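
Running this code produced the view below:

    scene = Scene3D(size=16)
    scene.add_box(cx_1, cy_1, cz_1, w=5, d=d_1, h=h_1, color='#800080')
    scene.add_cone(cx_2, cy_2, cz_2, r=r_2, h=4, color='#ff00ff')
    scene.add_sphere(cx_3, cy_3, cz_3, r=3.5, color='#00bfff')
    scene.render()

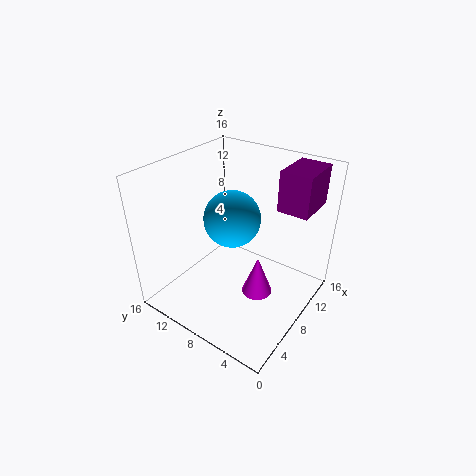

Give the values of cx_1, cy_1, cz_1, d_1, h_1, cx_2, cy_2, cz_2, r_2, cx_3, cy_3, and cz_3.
cx_1 = 11; cy_1 = 1.5; cz_1 = 11; d_1 = 3.5; h_1 = 4.5; cx_2 = 5; cy_2 = 3.5; cz_2 = 5; r_2 = 1.5; cx_3 = 11; cy_3 = 11; cz_3 = 8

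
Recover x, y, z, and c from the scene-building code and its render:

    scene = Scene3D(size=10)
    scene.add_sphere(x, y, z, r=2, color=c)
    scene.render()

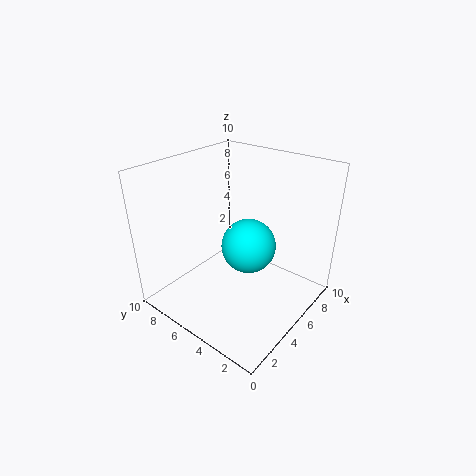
x = 6.25
y = 5
z = 3.75
c = 'cyan'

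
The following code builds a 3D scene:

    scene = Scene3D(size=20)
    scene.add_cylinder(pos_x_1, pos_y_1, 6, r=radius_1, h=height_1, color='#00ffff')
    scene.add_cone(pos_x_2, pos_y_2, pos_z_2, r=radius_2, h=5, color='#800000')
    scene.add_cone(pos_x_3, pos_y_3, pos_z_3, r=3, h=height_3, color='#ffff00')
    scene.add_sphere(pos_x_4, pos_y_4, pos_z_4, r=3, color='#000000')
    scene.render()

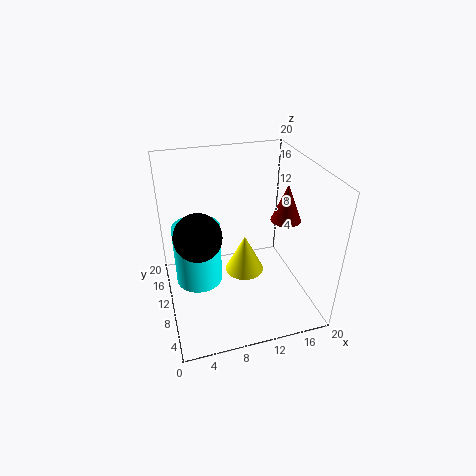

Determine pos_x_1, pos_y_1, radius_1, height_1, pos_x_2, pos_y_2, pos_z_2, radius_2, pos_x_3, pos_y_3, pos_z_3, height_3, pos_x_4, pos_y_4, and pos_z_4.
pos_x_1 = 4, pos_y_1 = 8, radius_1 = 3, height_1 = 8, pos_x_2 = 16, pos_y_2 = 8, pos_z_2 = 13, radius_2 = 2, pos_x_3 = 12, pos_y_3 = 13, pos_z_3 = 2, height_3 = 6, pos_x_4 = 4, pos_y_4 = 7, pos_z_4 = 13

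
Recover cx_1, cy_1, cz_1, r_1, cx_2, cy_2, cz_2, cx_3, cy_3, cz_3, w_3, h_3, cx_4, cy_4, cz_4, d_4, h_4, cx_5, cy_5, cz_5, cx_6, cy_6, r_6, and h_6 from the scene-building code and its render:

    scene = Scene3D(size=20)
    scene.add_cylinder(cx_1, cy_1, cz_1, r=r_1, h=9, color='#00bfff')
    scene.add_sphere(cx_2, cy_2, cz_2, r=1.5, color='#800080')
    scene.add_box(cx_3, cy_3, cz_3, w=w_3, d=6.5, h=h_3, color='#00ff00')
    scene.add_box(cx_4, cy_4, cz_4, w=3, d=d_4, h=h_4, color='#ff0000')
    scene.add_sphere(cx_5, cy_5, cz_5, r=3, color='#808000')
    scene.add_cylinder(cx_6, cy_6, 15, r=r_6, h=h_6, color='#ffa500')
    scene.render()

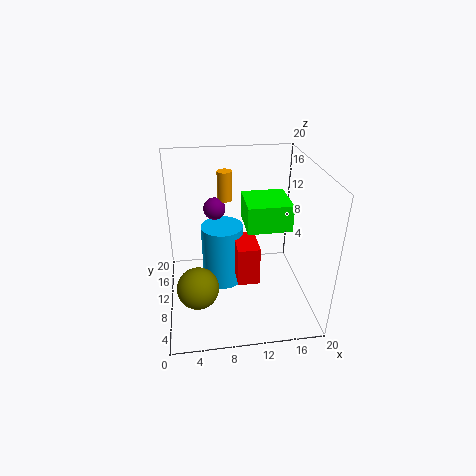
cx_1 = 8; cy_1 = 12; cz_1 = 2; r_1 = 3; cx_2 = 7; cy_2 = 11.5; cz_2 = 14; cx_3 = 11.5; cy_3 = 10.5; cz_3 = 10; w_3 = 6.5; h_3 = 4; cx_4 = 9.5; cy_4 = 6.5; cz_4 = 4.5; d_4 = 5; h_4 = 5.5; cx_5 = 4; cy_5 = 8.5; cz_5 = 3; cx_6 = 8.5; cy_6 = 12; r_6 = 1; h_6 = 4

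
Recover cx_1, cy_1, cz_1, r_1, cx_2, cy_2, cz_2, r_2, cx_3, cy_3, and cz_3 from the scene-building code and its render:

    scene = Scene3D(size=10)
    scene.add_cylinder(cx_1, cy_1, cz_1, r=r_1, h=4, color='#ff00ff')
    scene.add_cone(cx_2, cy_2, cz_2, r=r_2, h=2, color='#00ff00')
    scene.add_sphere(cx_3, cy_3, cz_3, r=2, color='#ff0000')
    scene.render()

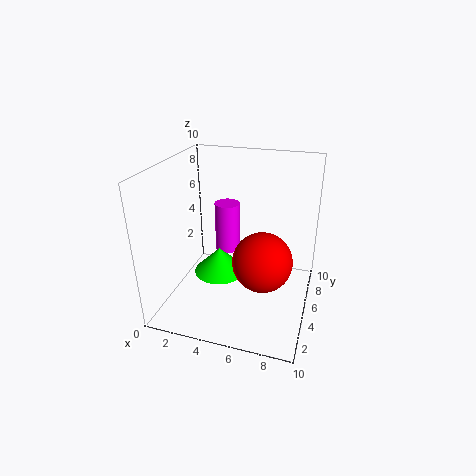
cx_1 = 3; cy_1 = 8.5; cz_1 = 2; r_1 = 1; cx_2 = 3; cy_2 = 6.5; cz_2 = 1; r_2 = 2; cx_3 = 7; cy_3 = 4; cz_3 = 4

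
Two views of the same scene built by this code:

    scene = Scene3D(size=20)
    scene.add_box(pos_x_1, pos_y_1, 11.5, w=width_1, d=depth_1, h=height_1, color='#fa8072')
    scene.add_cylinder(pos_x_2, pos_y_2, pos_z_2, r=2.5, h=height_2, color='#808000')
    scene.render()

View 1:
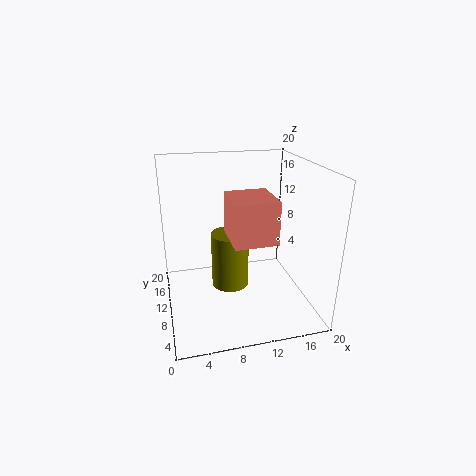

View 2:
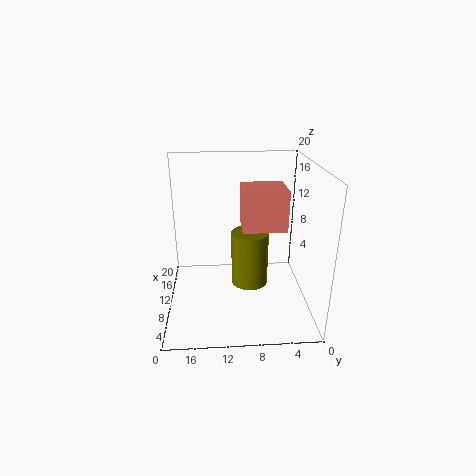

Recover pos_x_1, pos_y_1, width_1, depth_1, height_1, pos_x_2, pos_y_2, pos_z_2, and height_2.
pos_x_1 = 8, pos_y_1 = 3.5, width_1 = 5.5, depth_1 = 6, height_1 = 5.5, pos_x_2 = 8.5, pos_y_2 = 8.5, pos_z_2 = 4, height_2 = 7.5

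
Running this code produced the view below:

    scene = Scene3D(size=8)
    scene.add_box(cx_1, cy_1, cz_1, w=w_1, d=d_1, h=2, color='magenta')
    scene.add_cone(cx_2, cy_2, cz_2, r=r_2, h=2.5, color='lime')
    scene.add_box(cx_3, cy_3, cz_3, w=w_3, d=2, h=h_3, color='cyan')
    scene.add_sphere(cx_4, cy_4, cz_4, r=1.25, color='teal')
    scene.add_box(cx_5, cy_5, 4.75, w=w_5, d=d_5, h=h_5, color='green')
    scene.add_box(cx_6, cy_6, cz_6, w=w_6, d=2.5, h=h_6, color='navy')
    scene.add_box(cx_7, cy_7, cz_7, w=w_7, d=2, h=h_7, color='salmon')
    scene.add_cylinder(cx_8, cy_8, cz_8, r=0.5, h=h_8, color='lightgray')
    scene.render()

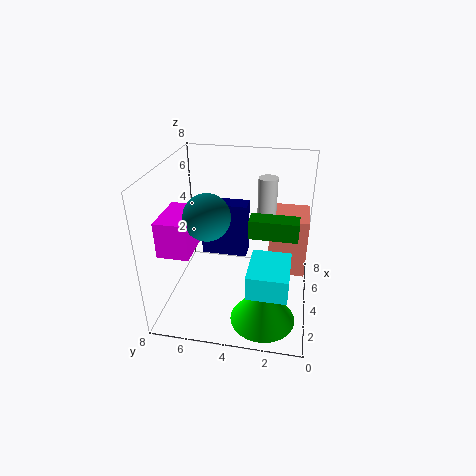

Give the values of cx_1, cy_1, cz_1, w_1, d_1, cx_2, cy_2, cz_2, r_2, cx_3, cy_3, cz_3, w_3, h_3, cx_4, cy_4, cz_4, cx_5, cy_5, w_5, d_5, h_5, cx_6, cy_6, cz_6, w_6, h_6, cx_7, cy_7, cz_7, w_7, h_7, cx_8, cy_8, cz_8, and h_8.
cx_1 = 2
cy_1 = 6.25
cz_1 = 3.5
w_1 = 2.75
d_1 = 1.75
cx_2 = 2
cy_2 = 2.25
cz_2 = 0.25
r_2 = 1.75
cx_3 = 0.5
cy_3 = 1
cz_3 = 2.75
w_3 = 2.5
h_3 = 1.25
cx_4 = 3.25
cy_4 = 5.5
cz_4 = 5.5
cx_5 = 2.75
cy_5 = 0.75
w_5 = 1
d_5 = 2.5
h_5 = 1
cx_6 = 3.75
cy_6 = 3.5
cz_6 = 3
w_6 = 1
h_6 = 3
cx_7 = 3.5
cy_7 = 0.25
cz_7 = 2.25
w_7 = 2.25
h_7 = 3.25
cx_8 = 4.25
cy_8 = 2.5
cz_8 = 4.25
h_8 = 3.25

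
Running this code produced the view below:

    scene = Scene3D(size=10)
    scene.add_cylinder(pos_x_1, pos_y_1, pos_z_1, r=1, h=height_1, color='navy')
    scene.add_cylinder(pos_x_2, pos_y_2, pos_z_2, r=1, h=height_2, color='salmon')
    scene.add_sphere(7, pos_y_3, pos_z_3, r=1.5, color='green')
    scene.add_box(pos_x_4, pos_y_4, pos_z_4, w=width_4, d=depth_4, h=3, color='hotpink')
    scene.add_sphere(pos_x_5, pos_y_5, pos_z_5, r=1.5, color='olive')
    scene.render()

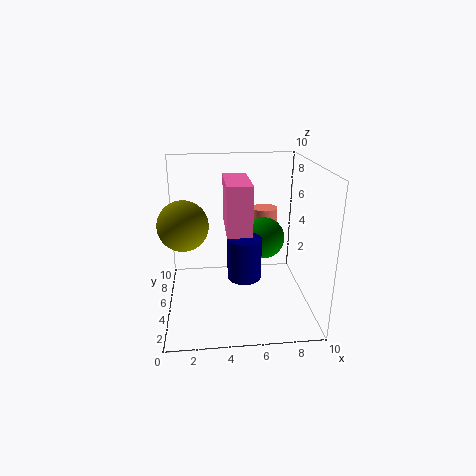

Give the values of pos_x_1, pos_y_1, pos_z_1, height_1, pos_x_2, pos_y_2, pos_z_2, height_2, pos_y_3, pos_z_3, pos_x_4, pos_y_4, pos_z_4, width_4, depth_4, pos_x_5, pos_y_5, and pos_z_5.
pos_x_1 = 5; pos_y_1 = 1.5; pos_z_1 = 4; height_1 = 2.5; pos_x_2 = 7.5; pos_y_2 = 8.5; pos_z_2 = 4.5; height_2 = 1.5; pos_y_3 = 6; pos_z_3 = 4.5; pos_x_4 = 4; pos_y_4 = 1.5; pos_z_4 = 6.5; width_4 = 1.5; depth_4 = 3.5; pos_x_5 = 1.5; pos_y_5 = 2.5; pos_z_5 = 7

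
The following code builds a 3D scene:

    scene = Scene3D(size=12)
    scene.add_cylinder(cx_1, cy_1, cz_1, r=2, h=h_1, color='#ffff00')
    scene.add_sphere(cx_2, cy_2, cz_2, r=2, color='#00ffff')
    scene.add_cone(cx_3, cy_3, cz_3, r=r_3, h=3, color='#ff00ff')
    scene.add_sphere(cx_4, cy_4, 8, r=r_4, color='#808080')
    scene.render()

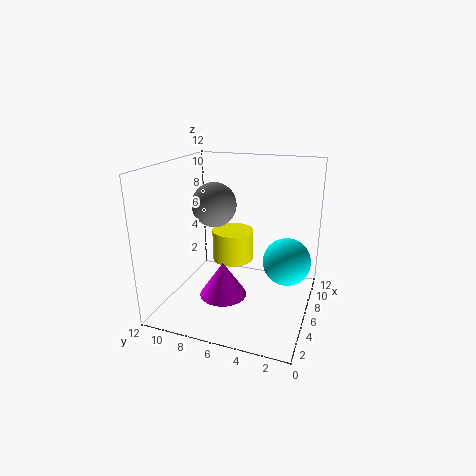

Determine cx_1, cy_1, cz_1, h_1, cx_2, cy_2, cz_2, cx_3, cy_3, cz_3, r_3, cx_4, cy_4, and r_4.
cx_1 = 10
cy_1 = 8
cz_1 = 2
h_1 = 3
cx_2 = 7
cy_2 = 2
cz_2 = 4
cx_3 = 5
cy_3 = 7
cz_3 = 1
r_3 = 2
cx_4 = 8
cy_4 = 9
r_4 = 2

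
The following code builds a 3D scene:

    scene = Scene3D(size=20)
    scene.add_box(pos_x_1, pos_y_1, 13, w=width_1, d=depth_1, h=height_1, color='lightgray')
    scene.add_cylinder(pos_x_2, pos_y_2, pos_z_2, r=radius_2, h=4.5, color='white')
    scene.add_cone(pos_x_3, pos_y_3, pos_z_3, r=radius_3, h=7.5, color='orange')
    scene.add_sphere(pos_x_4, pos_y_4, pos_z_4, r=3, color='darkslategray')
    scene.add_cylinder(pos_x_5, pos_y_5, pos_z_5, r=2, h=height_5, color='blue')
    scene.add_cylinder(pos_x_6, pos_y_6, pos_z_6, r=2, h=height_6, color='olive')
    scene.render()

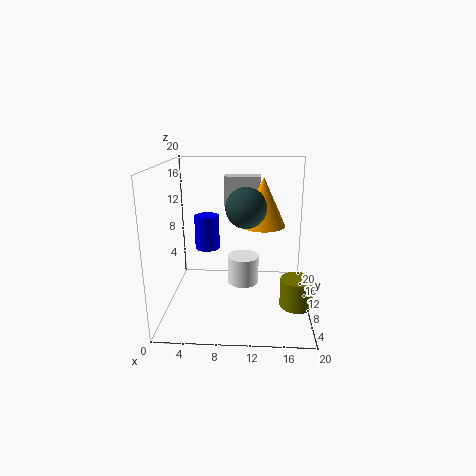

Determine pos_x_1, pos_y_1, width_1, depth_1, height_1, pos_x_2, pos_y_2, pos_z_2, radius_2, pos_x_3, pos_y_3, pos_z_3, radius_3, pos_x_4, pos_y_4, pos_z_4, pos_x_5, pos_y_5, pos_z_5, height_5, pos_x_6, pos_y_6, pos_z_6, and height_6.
pos_x_1 = 7.5
pos_y_1 = 16
width_1 = 5.5
depth_1 = 2.5
height_1 = 4.5
pos_x_2 = 10.5
pos_y_2 = 15.5
pos_z_2 = 0.5
radius_2 = 2.5
pos_x_3 = 13.5
pos_y_3 = 16
pos_z_3 = 10
radius_3 = 3.5
pos_x_4 = 11
pos_y_4 = 13
pos_z_4 = 13.5
pos_x_5 = 4.5
pos_y_5 = 17.5
pos_z_5 = 5.5
height_5 = 5.5
pos_x_6 = 17.5
pos_y_6 = 3
pos_z_6 = 4
height_6 = 3.5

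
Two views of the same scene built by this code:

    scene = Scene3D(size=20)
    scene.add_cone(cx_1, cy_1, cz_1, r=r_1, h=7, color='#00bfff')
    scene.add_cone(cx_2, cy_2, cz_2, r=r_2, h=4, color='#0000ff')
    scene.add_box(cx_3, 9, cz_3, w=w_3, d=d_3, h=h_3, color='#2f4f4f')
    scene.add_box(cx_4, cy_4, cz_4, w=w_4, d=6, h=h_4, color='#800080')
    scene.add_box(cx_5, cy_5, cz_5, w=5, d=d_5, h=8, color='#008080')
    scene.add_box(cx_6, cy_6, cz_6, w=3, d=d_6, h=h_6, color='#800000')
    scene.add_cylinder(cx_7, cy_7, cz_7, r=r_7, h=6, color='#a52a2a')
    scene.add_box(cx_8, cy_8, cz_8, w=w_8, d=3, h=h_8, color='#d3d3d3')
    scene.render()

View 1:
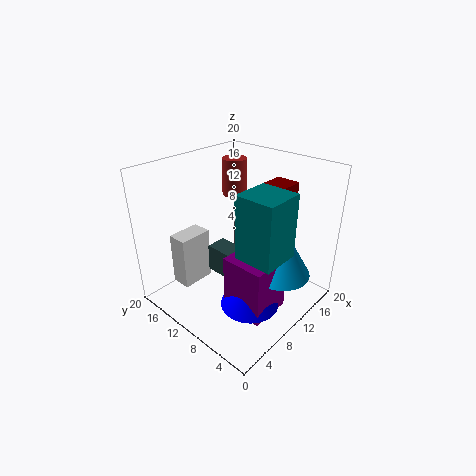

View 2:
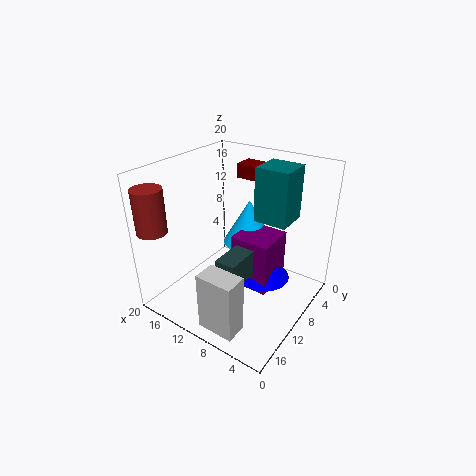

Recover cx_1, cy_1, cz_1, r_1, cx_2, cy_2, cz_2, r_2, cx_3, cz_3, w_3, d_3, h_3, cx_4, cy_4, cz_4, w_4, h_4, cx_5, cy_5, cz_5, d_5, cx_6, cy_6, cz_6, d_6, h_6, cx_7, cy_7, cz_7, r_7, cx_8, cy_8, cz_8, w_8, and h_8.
cx_1 = 12
cy_1 = 4
cz_1 = 6
r_1 = 4
cx_2 = 8
cy_2 = 6
cz_2 = 2
r_2 = 4
cx_3 = 8
cz_3 = 4
w_3 = 3
d_3 = 5
h_3 = 4
cx_4 = 6
cy_4 = 3
cz_4 = 1
w_4 = 6
h_4 = 8
cx_5 = 5
cy_5 = 1
cz_5 = 11
d_5 = 5
cx_6 = 10
cy_6 = 3
cz_6 = 17
d_6 = 3
h_6 = 2
cx_7 = 18
cy_7 = 18
cz_7 = 12
r_7 = 2
cx_8 = 5
cy_8 = 16
cz_8 = 1
w_8 = 5
h_8 = 8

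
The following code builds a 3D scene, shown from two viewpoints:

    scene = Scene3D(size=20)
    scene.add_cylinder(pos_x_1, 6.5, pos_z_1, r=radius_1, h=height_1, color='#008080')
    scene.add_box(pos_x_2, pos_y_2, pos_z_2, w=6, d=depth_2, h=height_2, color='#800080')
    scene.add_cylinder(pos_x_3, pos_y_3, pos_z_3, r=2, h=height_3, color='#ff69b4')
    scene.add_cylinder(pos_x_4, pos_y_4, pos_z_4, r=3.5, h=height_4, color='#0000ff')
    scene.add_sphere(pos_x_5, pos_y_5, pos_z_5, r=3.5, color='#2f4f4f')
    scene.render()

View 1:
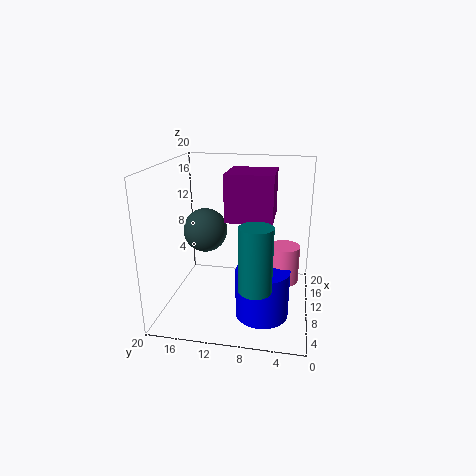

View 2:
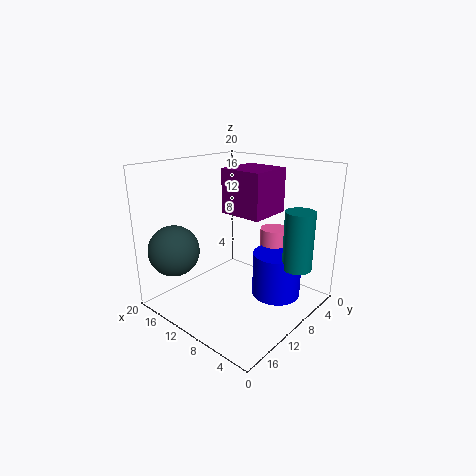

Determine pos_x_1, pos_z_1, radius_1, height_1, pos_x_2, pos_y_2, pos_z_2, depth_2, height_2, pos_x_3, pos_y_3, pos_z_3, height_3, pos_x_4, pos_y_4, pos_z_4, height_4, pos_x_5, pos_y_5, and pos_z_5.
pos_x_1 = 2.5
pos_z_1 = 6.5
radius_1 = 2
height_1 = 8
pos_x_2 = 6
pos_y_2 = 5
pos_z_2 = 13.5
depth_2 = 6
height_2 = 6
pos_x_3 = 8.5
pos_y_3 = 3.5
pos_z_3 = 5
height_3 = 5
pos_x_4 = 6
pos_y_4 = 6
pos_z_4 = 1
height_4 = 6.5
pos_x_5 = 16
pos_y_5 = 16.5
pos_z_5 = 8.5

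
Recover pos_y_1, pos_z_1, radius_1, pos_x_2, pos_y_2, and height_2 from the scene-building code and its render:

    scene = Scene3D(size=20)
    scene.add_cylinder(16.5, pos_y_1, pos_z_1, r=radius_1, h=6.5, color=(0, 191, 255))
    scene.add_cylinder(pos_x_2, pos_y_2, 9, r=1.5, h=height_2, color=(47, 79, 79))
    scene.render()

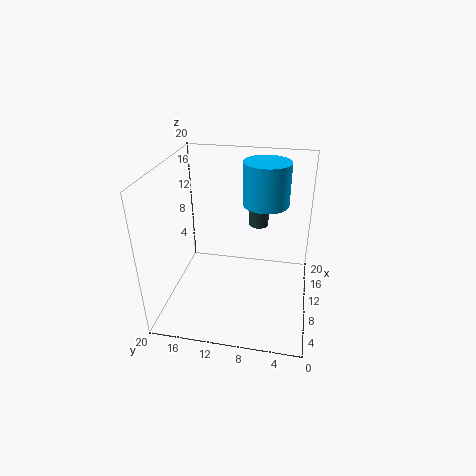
pos_y_1 = 7; pos_z_1 = 12.5; radius_1 = 3.5; pos_x_2 = 16.5; pos_y_2 = 8; height_2 = 4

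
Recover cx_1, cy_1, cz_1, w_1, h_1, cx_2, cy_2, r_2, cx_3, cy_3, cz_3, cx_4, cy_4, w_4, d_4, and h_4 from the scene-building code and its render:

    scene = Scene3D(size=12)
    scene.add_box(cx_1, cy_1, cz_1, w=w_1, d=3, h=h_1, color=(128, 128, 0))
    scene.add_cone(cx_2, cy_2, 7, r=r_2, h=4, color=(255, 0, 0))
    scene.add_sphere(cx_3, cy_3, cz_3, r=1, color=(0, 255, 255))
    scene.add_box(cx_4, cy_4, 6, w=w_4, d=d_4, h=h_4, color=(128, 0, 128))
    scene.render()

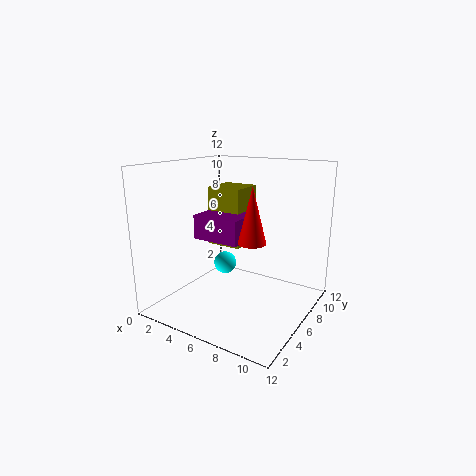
cx_1 = 3
cy_1 = 6
cz_1 = 5
w_1 = 3
h_1 = 5
cx_2 = 9
cy_2 = 3
r_2 = 1
cx_3 = 4
cy_3 = 7
cz_3 = 3
cx_4 = 3
cy_4 = 4
w_4 = 4
d_4 = 3
h_4 = 2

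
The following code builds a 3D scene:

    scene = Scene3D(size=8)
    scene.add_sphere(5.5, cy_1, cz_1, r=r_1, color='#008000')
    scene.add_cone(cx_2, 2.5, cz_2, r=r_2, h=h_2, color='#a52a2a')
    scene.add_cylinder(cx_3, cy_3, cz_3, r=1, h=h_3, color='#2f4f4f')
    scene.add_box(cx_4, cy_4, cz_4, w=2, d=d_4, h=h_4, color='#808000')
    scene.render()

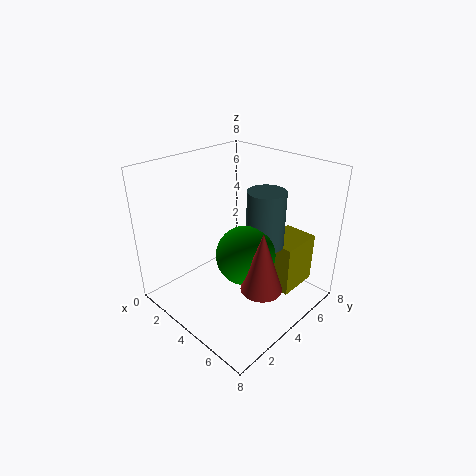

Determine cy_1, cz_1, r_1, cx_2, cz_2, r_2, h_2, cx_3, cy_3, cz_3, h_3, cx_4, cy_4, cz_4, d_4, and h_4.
cy_1 = 3
cz_1 = 4
r_1 = 1.5
cx_2 = 7
cz_2 = 3
r_2 = 1
h_2 = 3
cx_3 = 5.5
cy_3 = 4.5
cz_3 = 4
h_3 = 3
cx_4 = 4.5
cy_4 = 5.5
cz_4 = 0.5
d_4 = 2.5
h_4 = 3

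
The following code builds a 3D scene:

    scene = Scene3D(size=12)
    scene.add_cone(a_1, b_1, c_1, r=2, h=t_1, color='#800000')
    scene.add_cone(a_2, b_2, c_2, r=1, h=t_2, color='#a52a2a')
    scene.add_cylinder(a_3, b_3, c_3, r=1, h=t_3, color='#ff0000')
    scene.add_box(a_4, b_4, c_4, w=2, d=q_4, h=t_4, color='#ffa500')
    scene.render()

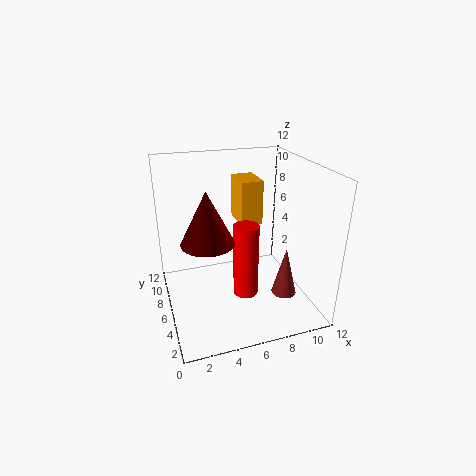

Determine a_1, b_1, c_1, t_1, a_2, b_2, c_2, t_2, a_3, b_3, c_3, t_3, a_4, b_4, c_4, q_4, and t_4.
a_1 = 3; b_1 = 4; c_1 = 7; t_1 = 4; a_2 = 9; b_2 = 3; c_2 = 2; t_2 = 4; a_3 = 6; b_3 = 4; c_3 = 2; t_3 = 6; a_4 = 7; b_4 = 8; c_4 = 6; q_4 = 3; t_4 = 4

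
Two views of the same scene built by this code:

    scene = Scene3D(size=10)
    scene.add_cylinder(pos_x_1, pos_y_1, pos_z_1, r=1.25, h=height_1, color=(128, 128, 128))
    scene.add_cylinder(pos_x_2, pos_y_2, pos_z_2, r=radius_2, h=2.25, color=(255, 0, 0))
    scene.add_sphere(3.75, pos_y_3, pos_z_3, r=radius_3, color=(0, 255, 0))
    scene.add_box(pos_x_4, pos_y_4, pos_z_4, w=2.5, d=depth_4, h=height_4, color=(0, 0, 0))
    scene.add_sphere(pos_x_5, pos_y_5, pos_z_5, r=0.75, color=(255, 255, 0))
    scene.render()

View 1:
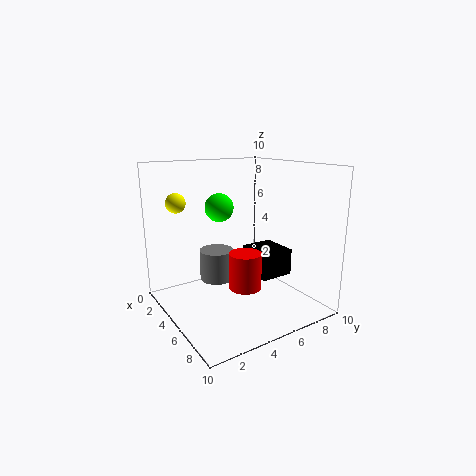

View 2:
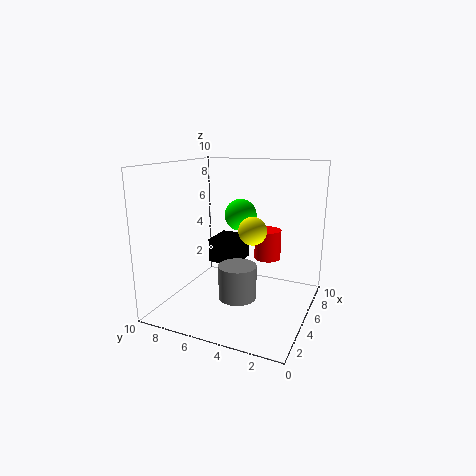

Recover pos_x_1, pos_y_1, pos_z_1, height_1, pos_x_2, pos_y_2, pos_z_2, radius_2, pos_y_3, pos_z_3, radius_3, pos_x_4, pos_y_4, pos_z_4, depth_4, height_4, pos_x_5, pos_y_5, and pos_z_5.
pos_x_1 = 3.25; pos_y_1 = 4.25; pos_z_1 = 1.5; height_1 = 2.25; pos_x_2 = 7.75; pos_y_2 = 3.75; pos_z_2 = 2.75; radius_2 = 1; pos_y_3 = 4.25; pos_z_3 = 7; radius_3 = 1; pos_x_4 = 5.25; pos_y_4 = 5.25; pos_z_4 = 2.75; depth_4 = 2.25; height_4 = 1.75; pos_x_5 = 0.75; pos_y_5 = 2.25; pos_z_5 = 7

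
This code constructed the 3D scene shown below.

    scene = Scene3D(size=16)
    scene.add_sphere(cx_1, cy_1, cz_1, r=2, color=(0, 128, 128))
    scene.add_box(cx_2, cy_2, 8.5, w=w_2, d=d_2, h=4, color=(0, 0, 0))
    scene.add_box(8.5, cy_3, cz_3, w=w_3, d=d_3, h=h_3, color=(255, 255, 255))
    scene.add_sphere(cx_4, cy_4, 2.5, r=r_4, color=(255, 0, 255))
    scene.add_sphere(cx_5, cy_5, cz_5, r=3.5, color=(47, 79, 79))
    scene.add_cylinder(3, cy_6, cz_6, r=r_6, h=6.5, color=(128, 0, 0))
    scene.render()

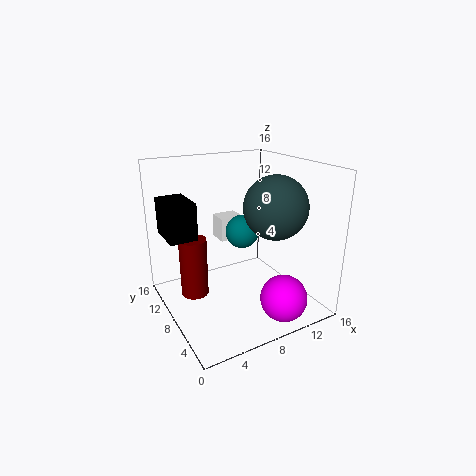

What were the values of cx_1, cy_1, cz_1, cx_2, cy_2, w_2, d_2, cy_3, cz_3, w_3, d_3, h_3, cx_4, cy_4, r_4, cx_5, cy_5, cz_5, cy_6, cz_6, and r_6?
cx_1 = 10
cy_1 = 10.5
cz_1 = 7.5
cx_2 = 0.5
cy_2 = 8.5
w_2 = 3
d_2 = 4.5
cy_3 = 13
cz_3 = 5.5
w_3 = 3
d_3 = 2.5
h_3 = 3
cx_4 = 10.5
cy_4 = 2.5
r_4 = 2.5
cx_5 = 11.5
cy_5 = 6
cz_5 = 11.5
cy_6 = 9
cz_6 = 2
r_6 = 1.5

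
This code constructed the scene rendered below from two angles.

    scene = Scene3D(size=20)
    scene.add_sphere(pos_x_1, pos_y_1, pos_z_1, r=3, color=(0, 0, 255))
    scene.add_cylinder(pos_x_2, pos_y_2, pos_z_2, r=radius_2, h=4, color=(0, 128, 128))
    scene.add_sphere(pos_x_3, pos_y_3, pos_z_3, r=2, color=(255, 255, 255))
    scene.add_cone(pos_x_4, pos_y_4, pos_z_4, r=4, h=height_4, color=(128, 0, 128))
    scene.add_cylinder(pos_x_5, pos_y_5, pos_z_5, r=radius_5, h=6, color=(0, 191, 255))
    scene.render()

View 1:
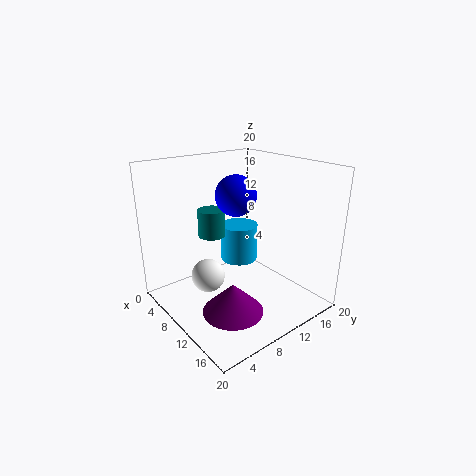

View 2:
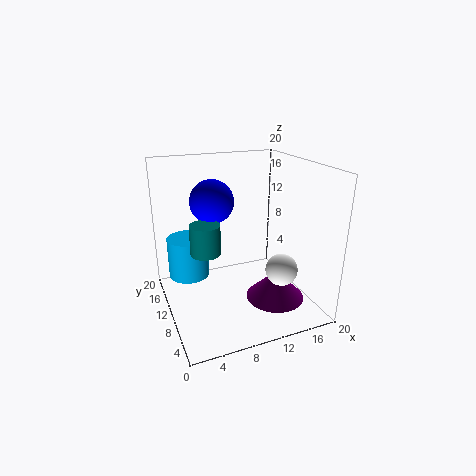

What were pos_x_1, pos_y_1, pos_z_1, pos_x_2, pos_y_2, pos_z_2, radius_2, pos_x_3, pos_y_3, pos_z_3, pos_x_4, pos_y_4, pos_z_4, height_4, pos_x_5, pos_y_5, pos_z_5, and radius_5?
pos_x_1 = 7; pos_y_1 = 12; pos_z_1 = 15; pos_x_2 = 5; pos_y_2 = 9; pos_z_2 = 9; radius_2 = 2; pos_x_3 = 13; pos_y_3 = 3; pos_z_3 = 8; pos_x_4 = 14; pos_y_4 = 6; pos_z_4 = 2; height_4 = 4; pos_x_5 = 4; pos_y_5 = 15; pos_z_5 = 3; radius_5 = 3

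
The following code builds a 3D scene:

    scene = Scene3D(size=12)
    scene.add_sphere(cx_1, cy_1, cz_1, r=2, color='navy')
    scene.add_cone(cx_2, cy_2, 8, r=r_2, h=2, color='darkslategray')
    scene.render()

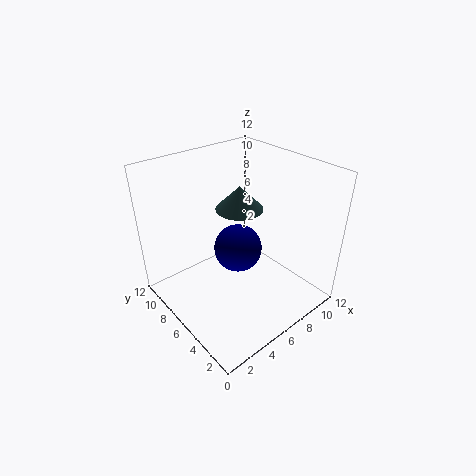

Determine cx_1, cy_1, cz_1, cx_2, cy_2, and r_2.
cx_1 = 6
cy_1 = 6
cz_1 = 5
cx_2 = 7
cy_2 = 7
r_2 = 2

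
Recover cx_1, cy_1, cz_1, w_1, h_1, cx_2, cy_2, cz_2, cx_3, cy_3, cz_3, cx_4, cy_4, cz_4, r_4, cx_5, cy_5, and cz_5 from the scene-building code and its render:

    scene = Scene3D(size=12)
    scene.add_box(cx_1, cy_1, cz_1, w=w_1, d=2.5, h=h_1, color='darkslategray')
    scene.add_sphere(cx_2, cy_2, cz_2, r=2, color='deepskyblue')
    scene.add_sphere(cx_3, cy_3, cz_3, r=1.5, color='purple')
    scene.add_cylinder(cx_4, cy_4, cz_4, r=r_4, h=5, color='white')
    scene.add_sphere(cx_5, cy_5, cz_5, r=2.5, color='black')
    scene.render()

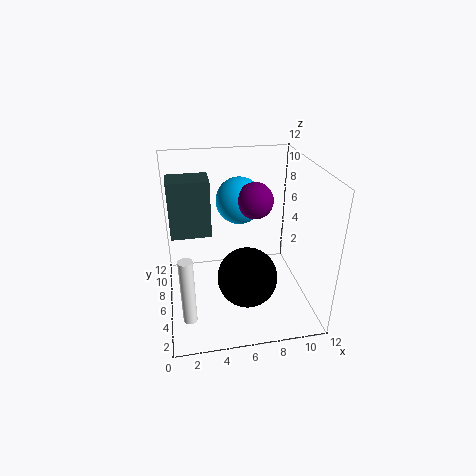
cx_1 = 0.5
cy_1 = 7.5
cz_1 = 5.5
w_1 = 3.5
h_1 = 5
cx_2 = 6.5
cy_2 = 8
cz_2 = 8.5
cx_3 = 7.5
cy_3 = 6.5
cz_3 = 9
cx_4 = 1.5
cy_4 = 1
cz_4 = 2.5
r_4 = 0.5
cx_5 = 6.5
cy_5 = 4.5
cz_5 = 3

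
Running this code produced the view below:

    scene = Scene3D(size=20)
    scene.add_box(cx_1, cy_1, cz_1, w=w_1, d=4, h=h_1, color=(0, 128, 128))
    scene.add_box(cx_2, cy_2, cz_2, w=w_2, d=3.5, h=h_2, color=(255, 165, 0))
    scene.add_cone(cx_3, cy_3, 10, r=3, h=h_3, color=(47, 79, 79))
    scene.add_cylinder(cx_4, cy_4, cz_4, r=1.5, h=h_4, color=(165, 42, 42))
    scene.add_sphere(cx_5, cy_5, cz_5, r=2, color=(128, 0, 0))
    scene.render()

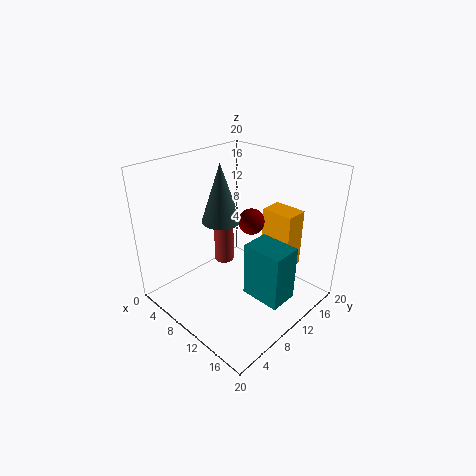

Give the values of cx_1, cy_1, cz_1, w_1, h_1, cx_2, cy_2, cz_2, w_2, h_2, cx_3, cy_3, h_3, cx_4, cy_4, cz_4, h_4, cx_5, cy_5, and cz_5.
cx_1 = 13
cy_1 = 8
cz_1 = 3.5
w_1 = 5.5
h_1 = 7.5
cx_2 = 9
cy_2 = 16.5
cz_2 = 3
w_2 = 5
h_2 = 9
cx_3 = 4.5
cy_3 = 12
h_3 = 9
cx_4 = 5
cy_4 = 12
cz_4 = 3.5
h_4 = 6
cx_5 = 8
cy_5 = 15
cz_5 = 10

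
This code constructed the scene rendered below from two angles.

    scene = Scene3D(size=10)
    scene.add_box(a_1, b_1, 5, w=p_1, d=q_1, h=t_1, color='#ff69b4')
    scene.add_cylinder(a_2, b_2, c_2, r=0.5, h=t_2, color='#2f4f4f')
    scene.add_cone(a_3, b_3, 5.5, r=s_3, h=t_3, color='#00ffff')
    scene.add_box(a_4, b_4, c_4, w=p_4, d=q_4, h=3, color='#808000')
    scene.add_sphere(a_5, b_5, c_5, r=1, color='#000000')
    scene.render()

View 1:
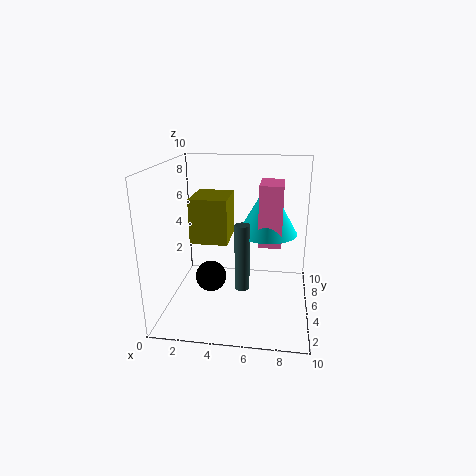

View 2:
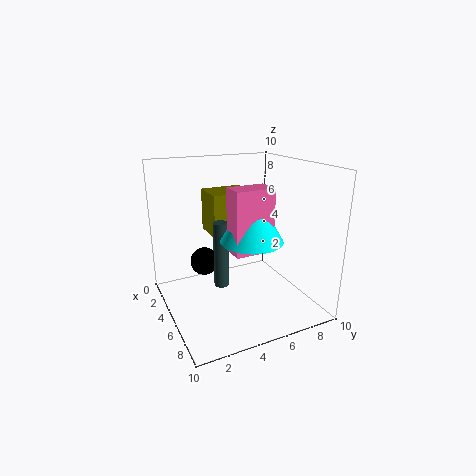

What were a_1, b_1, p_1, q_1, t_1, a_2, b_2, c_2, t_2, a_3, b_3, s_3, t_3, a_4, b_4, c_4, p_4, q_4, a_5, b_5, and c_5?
a_1 = 6.5; b_1 = 3.5; p_1 = 1.5; q_1 = 2.5; t_1 = 4; a_2 = 5.5; b_2 = 3.5; c_2 = 2; t_2 = 4.5; a_3 = 7; b_3 = 5; s_3 = 2; t_3 = 3.5; a_4 = 2; b_4 = 3.5; c_4 = 5; p_4 = 2.5; q_4 = 3; a_5 = 3.5; b_5 = 3; c_5 = 3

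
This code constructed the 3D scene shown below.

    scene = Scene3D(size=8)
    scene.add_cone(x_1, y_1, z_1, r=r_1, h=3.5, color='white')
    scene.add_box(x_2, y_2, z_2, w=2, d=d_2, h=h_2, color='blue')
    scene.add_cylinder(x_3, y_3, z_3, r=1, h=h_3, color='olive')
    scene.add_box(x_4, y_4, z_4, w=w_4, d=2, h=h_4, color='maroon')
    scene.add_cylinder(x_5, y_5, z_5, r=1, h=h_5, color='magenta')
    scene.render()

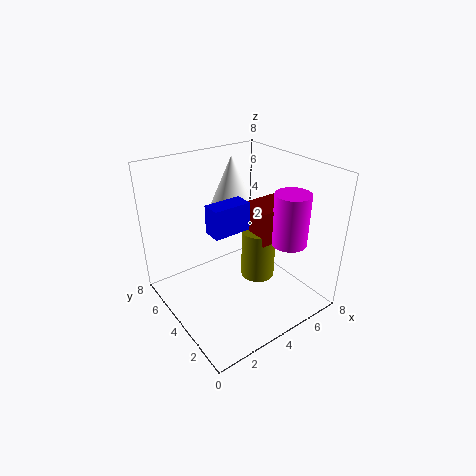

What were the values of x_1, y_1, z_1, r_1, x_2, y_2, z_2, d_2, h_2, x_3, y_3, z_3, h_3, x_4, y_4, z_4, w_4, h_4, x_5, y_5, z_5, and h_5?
x_1 = 5
y_1 = 6
z_1 = 4.5
r_1 = 1.5
x_2 = 2
y_2 = 3
z_2 = 5
d_2 = 1
h_2 = 1.5
x_3 = 5.5
y_3 = 4
z_3 = 1
h_3 = 3
x_4 = 5
y_4 = 3
z_4 = 3.5
w_4 = 2.5
h_4 = 2
x_5 = 6.5
y_5 = 2.5
z_5 = 3.5
h_5 = 3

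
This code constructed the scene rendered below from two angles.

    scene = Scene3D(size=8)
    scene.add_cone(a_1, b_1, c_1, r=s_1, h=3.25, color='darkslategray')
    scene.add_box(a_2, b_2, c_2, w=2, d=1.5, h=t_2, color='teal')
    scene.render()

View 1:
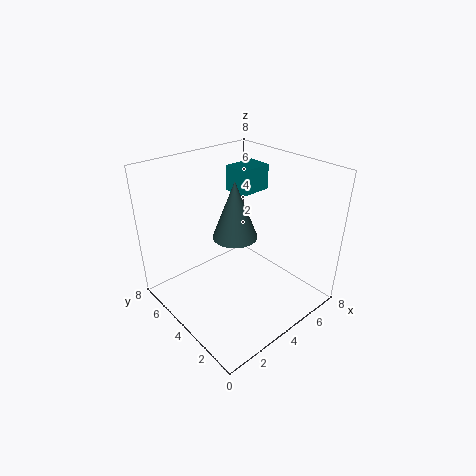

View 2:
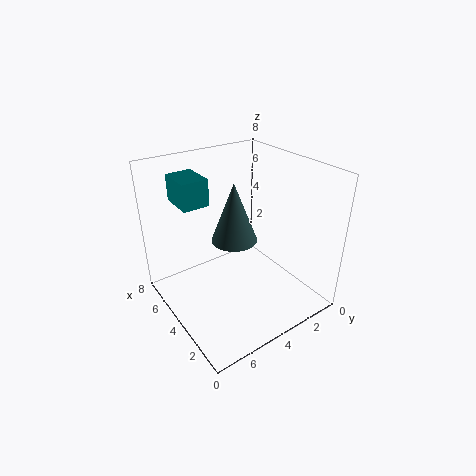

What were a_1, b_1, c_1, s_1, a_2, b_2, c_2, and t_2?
a_1 = 4
b_1 = 4.25
c_1 = 4
s_1 = 1.25
a_2 = 5.25
b_2 = 5
c_2 = 5.75
t_2 = 1.5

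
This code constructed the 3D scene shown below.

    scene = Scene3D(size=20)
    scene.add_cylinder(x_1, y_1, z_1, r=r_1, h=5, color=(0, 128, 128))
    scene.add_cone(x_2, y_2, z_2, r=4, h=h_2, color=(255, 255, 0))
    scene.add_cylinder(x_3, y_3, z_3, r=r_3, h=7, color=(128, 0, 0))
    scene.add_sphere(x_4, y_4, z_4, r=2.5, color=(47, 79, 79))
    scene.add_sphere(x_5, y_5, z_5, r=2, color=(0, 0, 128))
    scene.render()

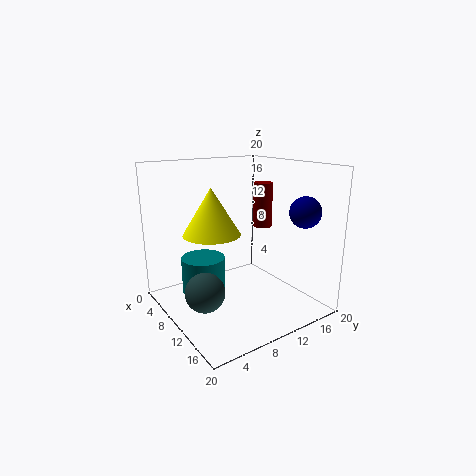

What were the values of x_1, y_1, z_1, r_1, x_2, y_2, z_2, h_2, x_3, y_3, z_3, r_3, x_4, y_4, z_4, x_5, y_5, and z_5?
x_1 = 8, y_1 = 5.5, z_1 = 2.5, r_1 = 3, x_2 = 8, y_2 = 7, z_2 = 10.5, h_2 = 6.5, x_3 = 6, y_3 = 17.5, z_3 = 9.5, r_3 = 1.5, x_4 = 13, y_4 = 3, z_4 = 5, x_5 = 17.5, y_5 = 15, z_5 = 14.5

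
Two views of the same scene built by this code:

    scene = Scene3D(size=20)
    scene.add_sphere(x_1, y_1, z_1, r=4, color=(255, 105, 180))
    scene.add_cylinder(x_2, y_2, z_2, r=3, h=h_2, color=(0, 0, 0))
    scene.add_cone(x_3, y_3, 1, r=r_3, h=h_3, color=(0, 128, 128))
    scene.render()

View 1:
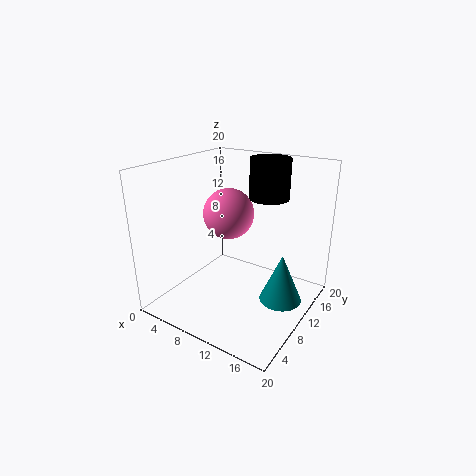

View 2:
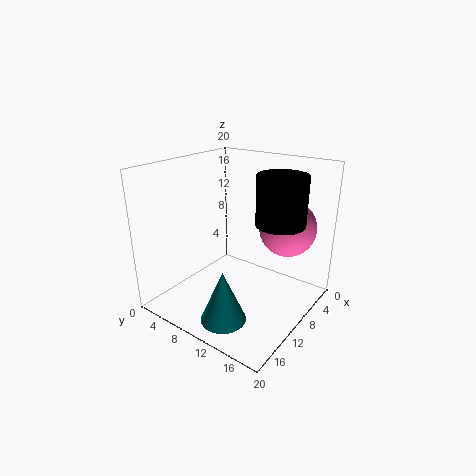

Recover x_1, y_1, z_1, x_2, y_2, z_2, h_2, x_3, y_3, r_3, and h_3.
x_1 = 5
y_1 = 15
z_1 = 11
x_2 = 11
y_2 = 17
z_2 = 14
h_2 = 6
x_3 = 16
y_3 = 12
r_3 = 3
h_3 = 7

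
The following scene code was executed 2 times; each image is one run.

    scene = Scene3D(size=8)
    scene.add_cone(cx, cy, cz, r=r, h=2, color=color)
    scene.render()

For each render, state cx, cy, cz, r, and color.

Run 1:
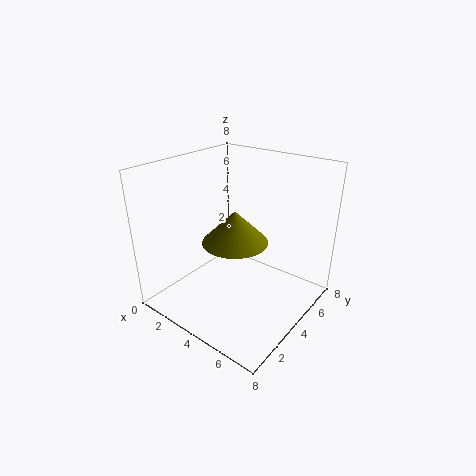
cx = 3; cy = 5; cz = 3; r = 2; color = 'olive'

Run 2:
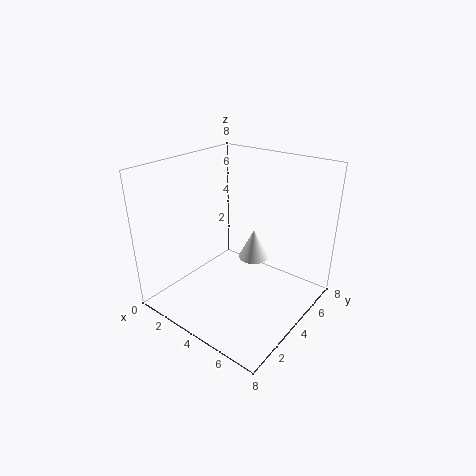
cx = 3; cy = 7; cz = 1; r = 1; color = 'white'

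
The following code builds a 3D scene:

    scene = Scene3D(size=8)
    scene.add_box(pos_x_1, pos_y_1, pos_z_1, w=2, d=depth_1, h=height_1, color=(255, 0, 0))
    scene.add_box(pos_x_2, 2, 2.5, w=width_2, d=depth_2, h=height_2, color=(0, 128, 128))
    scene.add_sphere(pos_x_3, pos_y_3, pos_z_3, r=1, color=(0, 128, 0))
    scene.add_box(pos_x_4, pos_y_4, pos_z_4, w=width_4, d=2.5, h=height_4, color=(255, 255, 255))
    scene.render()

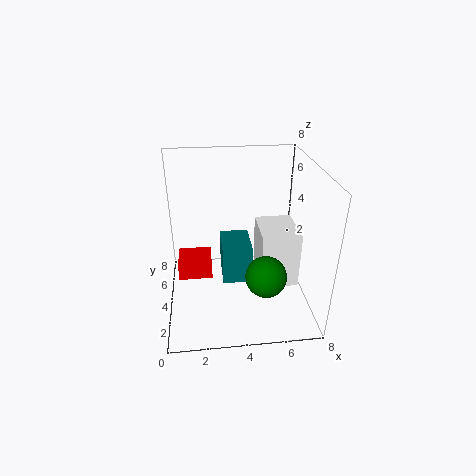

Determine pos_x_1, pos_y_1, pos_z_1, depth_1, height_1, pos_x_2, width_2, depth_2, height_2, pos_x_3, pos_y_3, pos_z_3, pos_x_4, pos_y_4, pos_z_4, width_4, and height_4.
pos_x_1 = 0.5
pos_y_1 = 4.5
pos_z_1 = 1
depth_1 = 2
height_1 = 1
pos_x_2 = 3
width_2 = 1.5
depth_2 = 2
height_2 = 2
pos_x_3 = 5
pos_y_3 = 1
pos_z_3 = 3.5
pos_x_4 = 5
pos_y_4 = 2
pos_z_4 = 2
width_4 = 2
height_4 = 3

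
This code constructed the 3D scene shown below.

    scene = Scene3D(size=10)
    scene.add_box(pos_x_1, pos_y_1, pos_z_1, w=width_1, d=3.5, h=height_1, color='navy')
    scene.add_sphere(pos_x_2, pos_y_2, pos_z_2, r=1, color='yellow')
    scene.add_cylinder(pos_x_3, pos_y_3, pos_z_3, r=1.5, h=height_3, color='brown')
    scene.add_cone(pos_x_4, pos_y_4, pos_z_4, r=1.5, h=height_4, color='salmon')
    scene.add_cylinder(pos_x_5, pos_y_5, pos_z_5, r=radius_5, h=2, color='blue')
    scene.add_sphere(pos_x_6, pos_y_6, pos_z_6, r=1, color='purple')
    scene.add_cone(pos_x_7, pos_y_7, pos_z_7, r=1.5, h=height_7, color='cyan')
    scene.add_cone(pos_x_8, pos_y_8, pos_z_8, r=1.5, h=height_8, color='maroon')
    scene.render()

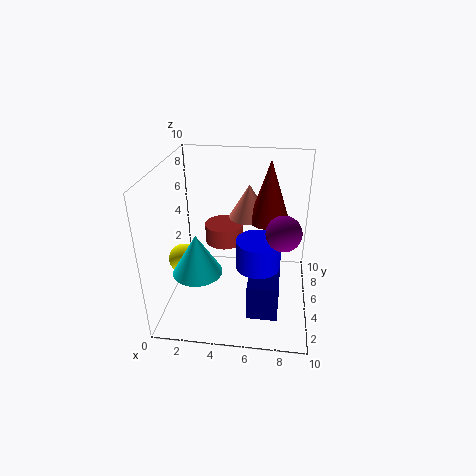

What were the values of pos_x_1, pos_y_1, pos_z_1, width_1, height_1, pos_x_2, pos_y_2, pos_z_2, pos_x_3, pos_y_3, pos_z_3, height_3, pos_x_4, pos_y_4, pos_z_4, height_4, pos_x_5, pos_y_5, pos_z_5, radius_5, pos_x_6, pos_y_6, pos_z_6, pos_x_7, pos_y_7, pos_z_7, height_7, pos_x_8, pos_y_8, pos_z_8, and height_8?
pos_x_1 = 6
pos_y_1 = 1.5
pos_z_1 = 1
width_1 = 2
height_1 = 2.5
pos_x_2 = 1.5
pos_y_2 = 3.5
pos_z_2 = 4
pos_x_3 = 3.5
pos_y_3 = 8
pos_z_3 = 3
height_3 = 1.5
pos_x_4 = 5.5
pos_y_4 = 7.5
pos_z_4 = 5.5
height_4 = 2.5
pos_x_5 = 6.5
pos_y_5 = 4
pos_z_5 = 3.5
radius_5 = 1.5
pos_x_6 = 8
pos_y_6 = 1.5
pos_z_6 = 7.5
pos_x_7 = 3
pos_y_7 = 1.5
pos_z_7 = 4.5
height_7 = 2.5
pos_x_8 = 7
pos_y_8 = 7
pos_z_8 = 5.5
height_8 = 4.5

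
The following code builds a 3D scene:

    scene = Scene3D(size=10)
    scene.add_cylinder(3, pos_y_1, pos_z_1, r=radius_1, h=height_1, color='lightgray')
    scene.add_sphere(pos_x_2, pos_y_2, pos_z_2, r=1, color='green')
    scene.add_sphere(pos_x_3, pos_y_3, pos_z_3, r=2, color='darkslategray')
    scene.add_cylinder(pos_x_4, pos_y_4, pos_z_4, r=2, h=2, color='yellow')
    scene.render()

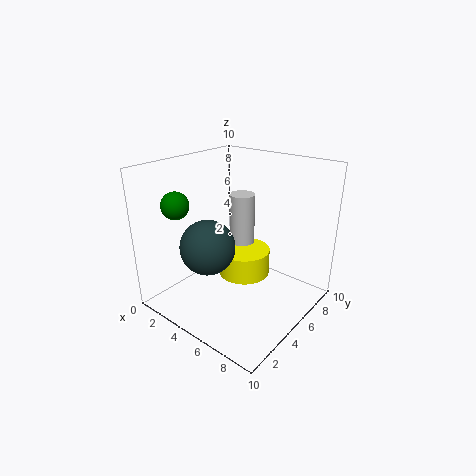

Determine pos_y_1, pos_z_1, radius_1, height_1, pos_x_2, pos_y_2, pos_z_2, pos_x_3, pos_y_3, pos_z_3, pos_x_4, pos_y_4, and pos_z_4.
pos_y_1 = 8
pos_z_1 = 3
radius_1 = 1
height_1 = 4
pos_x_2 = 1
pos_y_2 = 3
pos_z_2 = 7
pos_x_3 = 3
pos_y_3 = 4
pos_z_3 = 4
pos_x_4 = 4
pos_y_4 = 7
pos_z_4 = 1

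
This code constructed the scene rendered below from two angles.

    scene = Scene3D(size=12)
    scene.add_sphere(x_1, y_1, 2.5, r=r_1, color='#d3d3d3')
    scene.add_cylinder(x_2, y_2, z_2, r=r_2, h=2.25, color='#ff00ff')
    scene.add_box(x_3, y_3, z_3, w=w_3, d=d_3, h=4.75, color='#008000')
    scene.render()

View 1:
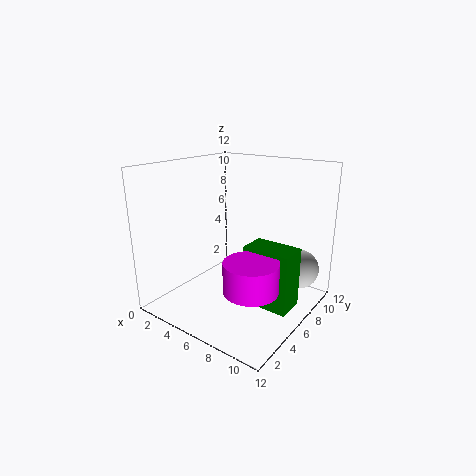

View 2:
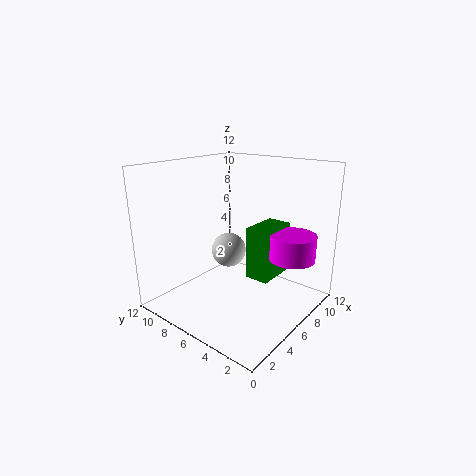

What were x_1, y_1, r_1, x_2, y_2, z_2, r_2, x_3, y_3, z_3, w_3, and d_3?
x_1 = 9.75; y_1 = 10.25; r_1 = 1.75; x_2 = 9.5; y_2 = 2.75; z_2 = 3.75; r_2 = 2; x_3 = 7.75; y_3 = 4.25; z_3 = 1.5; w_3 = 3.75; d_3 = 2.25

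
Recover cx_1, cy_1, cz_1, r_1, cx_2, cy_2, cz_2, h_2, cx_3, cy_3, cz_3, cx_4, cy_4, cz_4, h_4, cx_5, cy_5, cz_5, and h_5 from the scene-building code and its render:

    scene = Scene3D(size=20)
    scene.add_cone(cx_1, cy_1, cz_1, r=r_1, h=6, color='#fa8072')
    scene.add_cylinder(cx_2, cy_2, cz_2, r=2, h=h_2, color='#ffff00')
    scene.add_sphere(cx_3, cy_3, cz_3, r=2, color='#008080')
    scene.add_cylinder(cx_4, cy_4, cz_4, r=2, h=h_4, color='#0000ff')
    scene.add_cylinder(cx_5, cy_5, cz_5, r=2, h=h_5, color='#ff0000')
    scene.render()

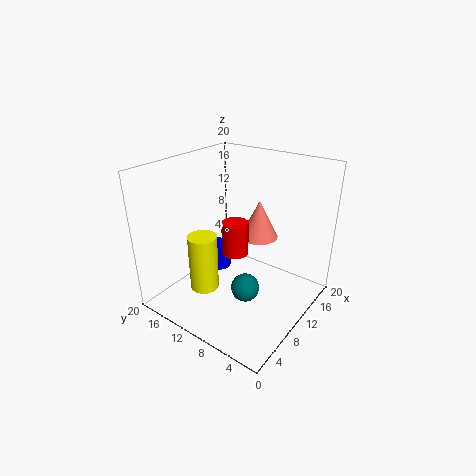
cx_1 = 17; cy_1 = 11; cz_1 = 7; r_1 = 3; cx_2 = 6; cy_2 = 13; cz_2 = 3; h_2 = 8; cx_3 = 9; cy_3 = 8; cz_3 = 3; cx_4 = 14; cy_4 = 17; cz_4 = 1; h_4 = 4; cx_5 = 12; cy_5 = 12; cz_5 = 6; h_5 = 5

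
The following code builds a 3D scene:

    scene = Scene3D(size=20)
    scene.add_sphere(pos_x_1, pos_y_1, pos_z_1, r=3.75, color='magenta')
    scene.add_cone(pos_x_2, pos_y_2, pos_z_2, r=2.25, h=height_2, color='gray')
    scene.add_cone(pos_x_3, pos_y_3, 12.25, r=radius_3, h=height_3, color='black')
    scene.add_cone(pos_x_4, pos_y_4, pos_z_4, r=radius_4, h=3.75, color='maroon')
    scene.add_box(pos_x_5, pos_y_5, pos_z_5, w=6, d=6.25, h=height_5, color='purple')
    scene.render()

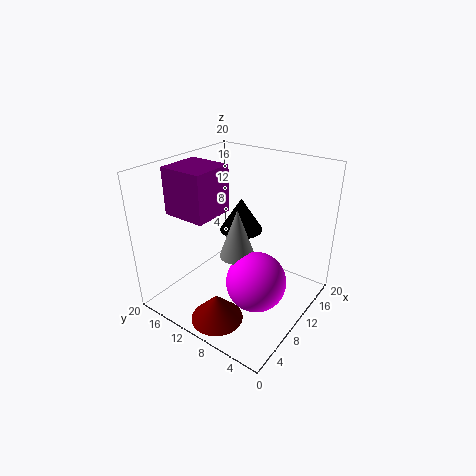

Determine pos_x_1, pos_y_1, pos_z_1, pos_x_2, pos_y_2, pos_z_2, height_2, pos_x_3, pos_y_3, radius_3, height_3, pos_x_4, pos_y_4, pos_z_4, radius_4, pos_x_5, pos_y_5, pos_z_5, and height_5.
pos_x_1 = 6.25
pos_y_1 = 4.5
pos_z_1 = 7.25
pos_x_2 = 6.75
pos_y_2 = 7.75
pos_z_2 = 9.75
height_2 = 6.25
pos_x_3 = 9
pos_y_3 = 8.75
radius_3 = 2.75
height_3 = 4.25
pos_x_4 = 3.75
pos_y_4 = 9
pos_z_4 = 0.75
radius_4 = 3.5
pos_x_5 = 5
pos_y_5 = 12.25
pos_z_5 = 13.25
height_5 = 6.5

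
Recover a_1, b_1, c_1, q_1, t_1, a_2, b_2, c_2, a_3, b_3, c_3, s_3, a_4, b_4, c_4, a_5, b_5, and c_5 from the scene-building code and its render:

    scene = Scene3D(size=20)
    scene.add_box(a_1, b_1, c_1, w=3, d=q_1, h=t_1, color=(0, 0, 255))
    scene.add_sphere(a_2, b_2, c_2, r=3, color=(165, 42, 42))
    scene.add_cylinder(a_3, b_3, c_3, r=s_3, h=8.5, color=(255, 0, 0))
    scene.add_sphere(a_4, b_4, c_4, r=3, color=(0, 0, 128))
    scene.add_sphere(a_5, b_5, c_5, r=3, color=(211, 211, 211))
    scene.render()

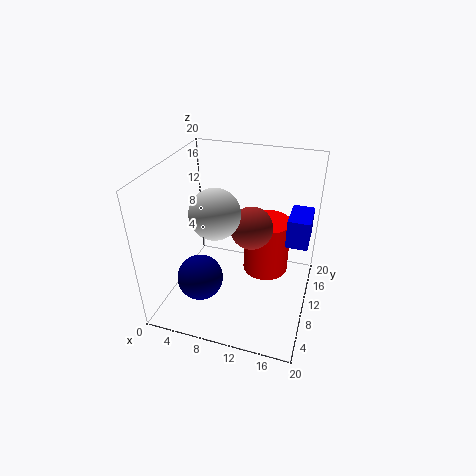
a_1 = 16.5; b_1 = 10.5; c_1 = 9.5; q_1 = 5; t_1 = 4; a_2 = 11.5; b_2 = 11.5; c_2 = 11; a_3 = 13; b_3 = 15; c_3 = 2; s_3 = 3.5; a_4 = 6.5; b_4 = 4.5; c_4 = 6.5; a_5 = 9; b_5 = 4.5; c_5 = 16.5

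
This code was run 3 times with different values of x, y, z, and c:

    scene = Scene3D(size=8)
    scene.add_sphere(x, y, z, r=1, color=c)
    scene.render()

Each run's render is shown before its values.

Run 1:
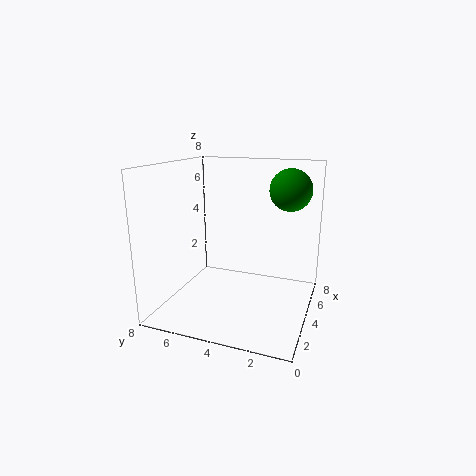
x = 3; y = 1; z = 7; c = 'green'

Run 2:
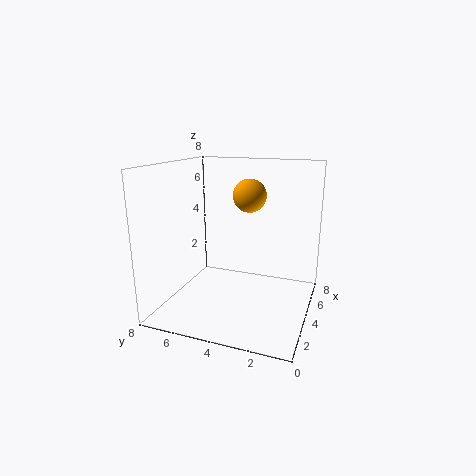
x = 6; y = 4; z = 6; c = 'orange'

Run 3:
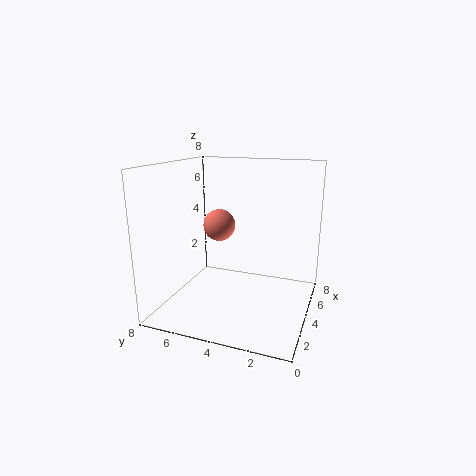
x = 6; y = 6; z = 4; c = 'salmon'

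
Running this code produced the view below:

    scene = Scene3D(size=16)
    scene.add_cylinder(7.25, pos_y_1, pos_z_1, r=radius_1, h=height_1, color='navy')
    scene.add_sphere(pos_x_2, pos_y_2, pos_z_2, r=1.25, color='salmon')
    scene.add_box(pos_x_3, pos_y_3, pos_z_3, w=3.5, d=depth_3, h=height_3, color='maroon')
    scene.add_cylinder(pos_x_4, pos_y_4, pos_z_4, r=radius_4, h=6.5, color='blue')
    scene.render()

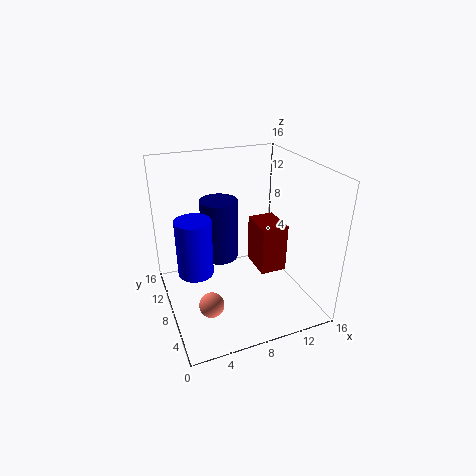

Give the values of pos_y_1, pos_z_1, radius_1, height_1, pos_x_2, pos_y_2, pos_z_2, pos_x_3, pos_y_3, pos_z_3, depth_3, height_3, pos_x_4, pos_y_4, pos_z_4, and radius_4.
pos_y_1 = 12.25, pos_z_1 = 3.5, radius_1 = 2.25, height_1 = 7.5, pos_x_2 = 3.25, pos_y_2 = 3.25, pos_z_2 = 3.75, pos_x_3 = 12.5, pos_y_3 = 10.5, pos_z_3 = 0.25, depth_3 = 4.75, height_3 = 6.5, pos_x_4 = 3.25, pos_y_4 = 9, pos_z_4 = 4, radius_4 = 2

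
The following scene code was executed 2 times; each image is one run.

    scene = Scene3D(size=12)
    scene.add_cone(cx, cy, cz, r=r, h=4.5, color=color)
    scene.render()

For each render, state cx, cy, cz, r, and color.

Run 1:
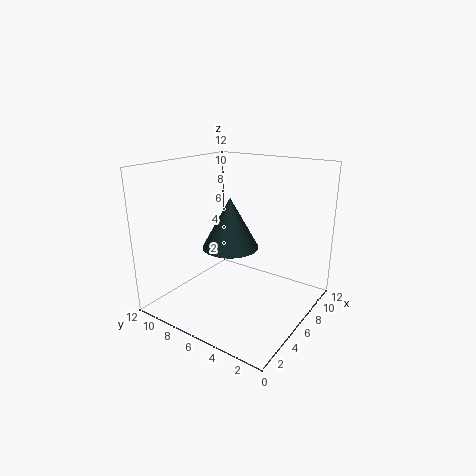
cx = 7, cy = 7.5, cz = 4.5, r = 2.5, color = 'darkslategray'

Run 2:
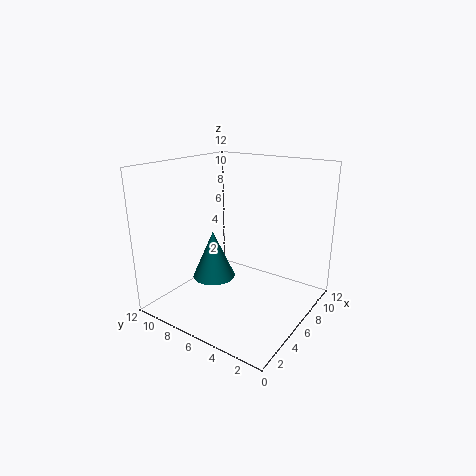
cx = 7, cy = 9.5, cz = 1, r = 2, color = 'teal'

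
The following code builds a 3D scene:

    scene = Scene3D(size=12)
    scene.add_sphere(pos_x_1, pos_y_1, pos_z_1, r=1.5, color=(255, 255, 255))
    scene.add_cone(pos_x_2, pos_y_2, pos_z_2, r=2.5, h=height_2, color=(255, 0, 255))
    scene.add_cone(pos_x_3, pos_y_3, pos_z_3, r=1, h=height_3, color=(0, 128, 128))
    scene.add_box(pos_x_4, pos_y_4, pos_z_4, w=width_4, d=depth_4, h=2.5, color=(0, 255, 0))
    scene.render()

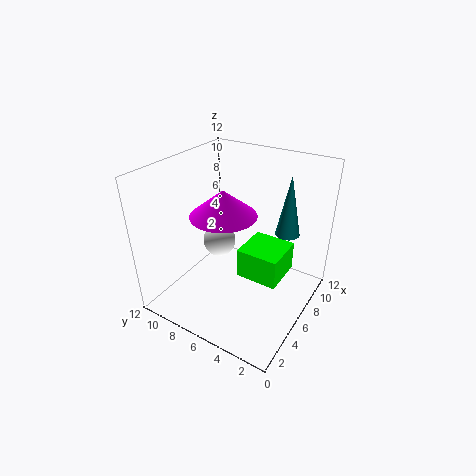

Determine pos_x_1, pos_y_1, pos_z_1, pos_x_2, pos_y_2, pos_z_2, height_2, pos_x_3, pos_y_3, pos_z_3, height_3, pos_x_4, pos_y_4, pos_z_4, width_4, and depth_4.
pos_x_1 = 7.5, pos_y_1 = 9, pos_z_1 = 4, pos_x_2 = 4, pos_y_2 = 6, pos_z_2 = 9, height_2 = 2, pos_x_3 = 8, pos_y_3 = 2.5, pos_z_3 = 6.5, height_3 = 5, pos_x_4 = 5, pos_y_4 = 2, pos_z_4 = 3, width_4 = 3.5, depth_4 = 3.5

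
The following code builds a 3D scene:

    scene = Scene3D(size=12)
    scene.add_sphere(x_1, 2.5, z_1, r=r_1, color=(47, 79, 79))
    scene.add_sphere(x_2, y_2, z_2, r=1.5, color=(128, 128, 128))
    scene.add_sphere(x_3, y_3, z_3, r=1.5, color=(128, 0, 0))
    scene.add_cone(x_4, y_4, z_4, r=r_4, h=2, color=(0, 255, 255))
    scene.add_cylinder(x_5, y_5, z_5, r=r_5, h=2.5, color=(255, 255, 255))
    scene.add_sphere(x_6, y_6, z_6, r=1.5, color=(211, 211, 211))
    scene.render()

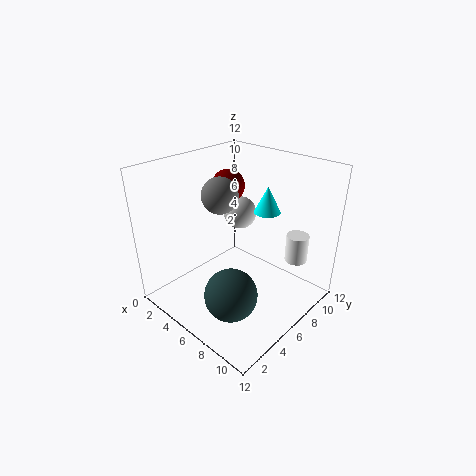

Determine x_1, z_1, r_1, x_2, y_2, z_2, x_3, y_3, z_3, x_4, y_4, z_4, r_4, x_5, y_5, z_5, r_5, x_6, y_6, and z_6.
x_1 = 8.5
z_1 = 3.5
r_1 = 2
x_2 = 4.5
y_2 = 5.5
z_2 = 9.5
x_3 = 2.5
y_3 = 8.5
z_3 = 9
x_4 = 8.5
y_4 = 6.5
z_4 = 9
r_4 = 1
x_5 = 9
y_5 = 10.5
z_5 = 3
r_5 = 1
x_6 = 3.5
y_6 = 9
z_6 = 6.5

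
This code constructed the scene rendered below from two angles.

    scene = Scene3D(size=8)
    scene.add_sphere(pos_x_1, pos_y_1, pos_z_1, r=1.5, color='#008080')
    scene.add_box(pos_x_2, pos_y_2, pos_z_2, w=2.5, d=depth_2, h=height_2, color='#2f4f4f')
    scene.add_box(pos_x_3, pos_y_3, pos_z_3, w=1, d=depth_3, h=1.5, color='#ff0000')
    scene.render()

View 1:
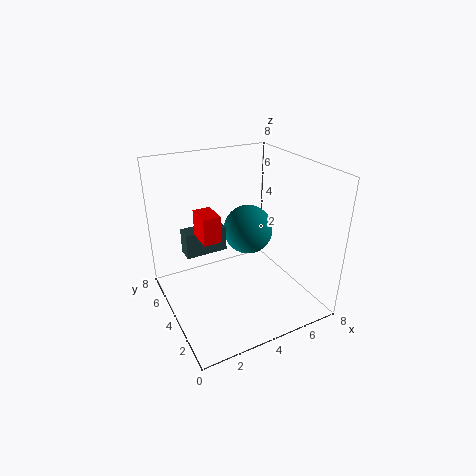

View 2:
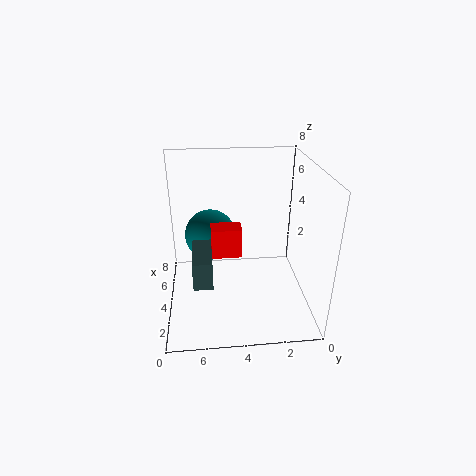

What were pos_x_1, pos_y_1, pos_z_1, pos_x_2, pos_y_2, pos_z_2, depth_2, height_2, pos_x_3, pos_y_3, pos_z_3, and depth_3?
pos_x_1 = 5.5; pos_y_1 = 5.5; pos_z_1 = 3.5; pos_x_2 = 1.5; pos_y_2 = 5.5; pos_z_2 = 2.5; depth_2 = 1; height_2 = 1.5; pos_x_3 = 2; pos_y_3 = 4; pos_z_3 = 4; depth_3 = 1.5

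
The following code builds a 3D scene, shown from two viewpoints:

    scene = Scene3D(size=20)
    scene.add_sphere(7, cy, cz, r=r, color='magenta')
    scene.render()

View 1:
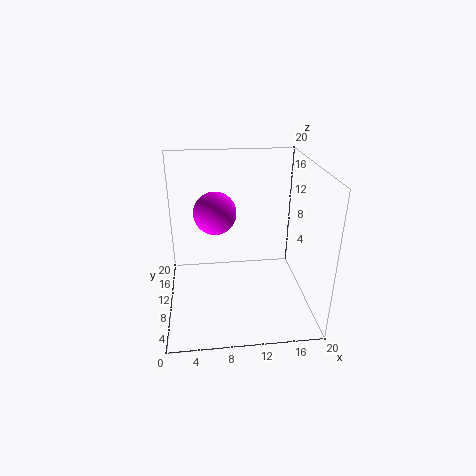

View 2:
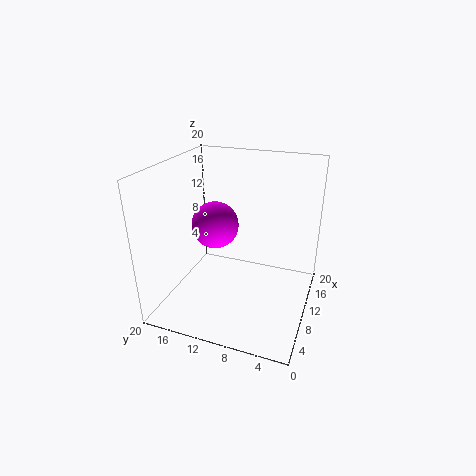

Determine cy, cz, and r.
cy = 12, cz = 13, r = 3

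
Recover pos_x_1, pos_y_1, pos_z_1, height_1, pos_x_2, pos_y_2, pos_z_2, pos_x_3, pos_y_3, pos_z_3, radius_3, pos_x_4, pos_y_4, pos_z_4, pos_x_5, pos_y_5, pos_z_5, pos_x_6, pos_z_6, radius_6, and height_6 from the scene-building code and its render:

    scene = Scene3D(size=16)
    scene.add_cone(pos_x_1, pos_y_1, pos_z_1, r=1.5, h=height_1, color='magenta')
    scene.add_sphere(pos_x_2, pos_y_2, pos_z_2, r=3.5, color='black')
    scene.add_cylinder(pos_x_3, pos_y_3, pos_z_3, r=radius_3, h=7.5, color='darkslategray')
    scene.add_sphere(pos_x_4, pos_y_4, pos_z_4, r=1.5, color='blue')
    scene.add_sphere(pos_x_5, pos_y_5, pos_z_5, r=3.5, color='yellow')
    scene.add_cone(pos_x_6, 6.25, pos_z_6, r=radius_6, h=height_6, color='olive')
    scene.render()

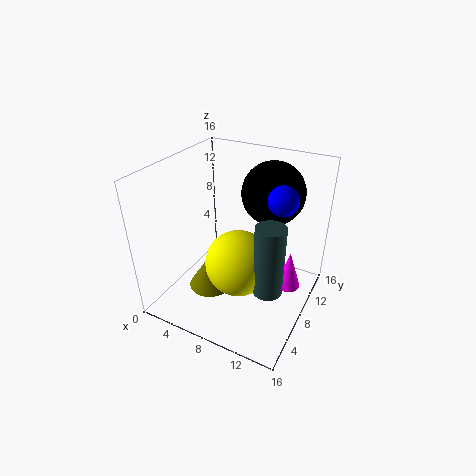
pos_x_1 = 13; pos_y_1 = 12; pos_z_1 = 0.25; height_1 = 4.75; pos_x_2 = 10.5; pos_y_2 = 11.5; pos_z_2 = 12.5; pos_x_3 = 13; pos_y_3 = 5; pos_z_3 = 4.75; radius_3 = 1.5; pos_x_4 = 13; pos_y_4 = 7.75; pos_z_4 = 13.75; pos_x_5 = 9.25; pos_y_5 = 5.75; pos_z_5 = 6.5; pos_x_6 = 5.25; pos_z_6 = 1.75; radius_6 = 2.5; height_6 = 4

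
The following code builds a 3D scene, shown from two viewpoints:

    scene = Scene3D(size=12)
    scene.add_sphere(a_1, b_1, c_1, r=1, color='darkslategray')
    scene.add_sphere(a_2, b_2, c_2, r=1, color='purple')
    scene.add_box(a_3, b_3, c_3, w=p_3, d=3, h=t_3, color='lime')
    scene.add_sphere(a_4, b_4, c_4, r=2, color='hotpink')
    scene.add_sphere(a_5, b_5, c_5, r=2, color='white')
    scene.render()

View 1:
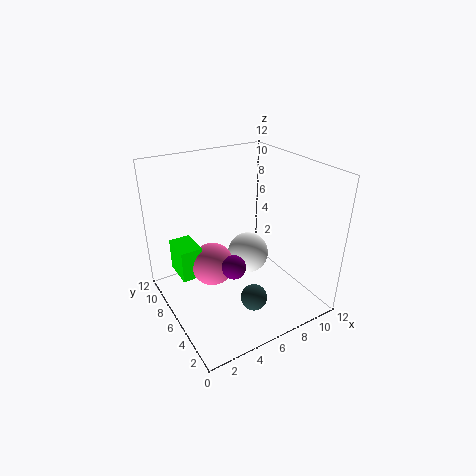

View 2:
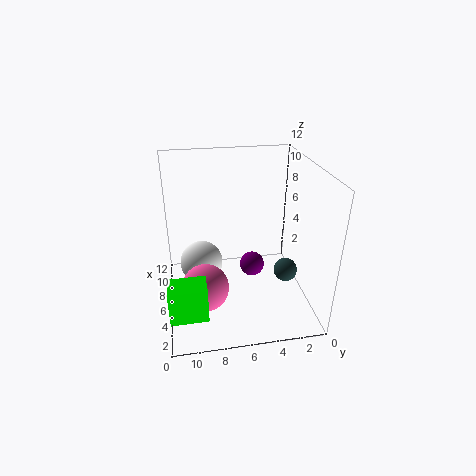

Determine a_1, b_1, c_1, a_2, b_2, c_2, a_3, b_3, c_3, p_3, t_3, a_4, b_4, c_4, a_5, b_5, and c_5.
a_1 = 5, b_1 = 2, c_1 = 3, a_2 = 5, b_2 = 5, c_2 = 4, a_3 = 2, b_3 = 9, c_3 = 1, p_3 = 2, t_3 = 3, a_4 = 5, b_4 = 9, c_4 = 2, a_5 = 9, b_5 = 9, c_5 = 2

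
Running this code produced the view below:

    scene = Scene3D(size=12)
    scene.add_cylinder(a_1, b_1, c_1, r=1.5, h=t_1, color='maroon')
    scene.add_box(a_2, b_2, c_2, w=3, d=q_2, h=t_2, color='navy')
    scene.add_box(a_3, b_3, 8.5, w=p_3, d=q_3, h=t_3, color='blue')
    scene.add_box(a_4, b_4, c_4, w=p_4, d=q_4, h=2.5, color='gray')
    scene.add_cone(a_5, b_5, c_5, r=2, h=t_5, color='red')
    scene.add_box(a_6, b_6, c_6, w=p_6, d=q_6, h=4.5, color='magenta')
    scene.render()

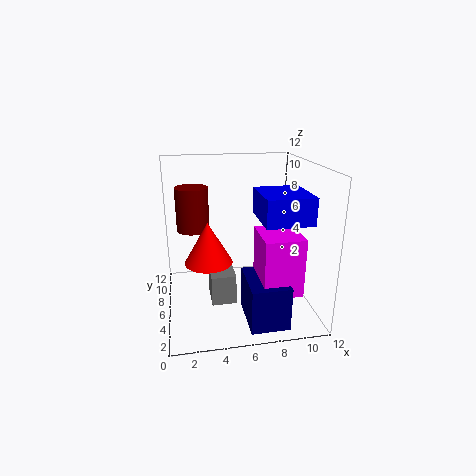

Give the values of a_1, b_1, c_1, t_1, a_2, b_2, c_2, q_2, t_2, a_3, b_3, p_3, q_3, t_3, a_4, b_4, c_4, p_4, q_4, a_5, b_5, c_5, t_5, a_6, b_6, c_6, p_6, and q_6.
a_1 = 2.5; b_1 = 10; c_1 = 5.5; t_1 = 4; a_2 = 6; b_2 = 0.5; c_2 = 0.5; q_2 = 4; t_2 = 3.5; a_3 = 7; b_3 = 1; p_3 = 3.5; q_3 = 4; t_3 = 2; a_4 = 3.5; b_4 = 4; c_4 = 1; p_4 = 2; q_4 = 2.5; a_5 = 3.5; b_5 = 6; c_5 = 4; t_5 = 3.5; a_6 = 7; b_6 = 1; c_6 = 3; p_6 = 3; q_6 = 3.5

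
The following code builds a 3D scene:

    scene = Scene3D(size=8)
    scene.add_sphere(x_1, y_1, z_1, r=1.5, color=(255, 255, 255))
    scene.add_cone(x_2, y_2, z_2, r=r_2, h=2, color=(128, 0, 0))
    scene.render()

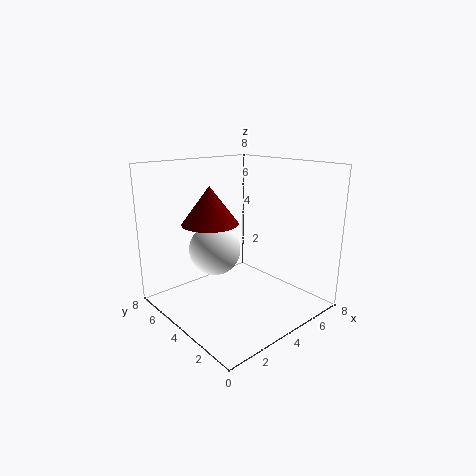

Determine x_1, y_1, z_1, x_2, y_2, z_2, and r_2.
x_1 = 3.5, y_1 = 5.5, z_1 = 3, x_2 = 2.5, y_2 = 4.5, z_2 = 5, r_2 = 1.5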